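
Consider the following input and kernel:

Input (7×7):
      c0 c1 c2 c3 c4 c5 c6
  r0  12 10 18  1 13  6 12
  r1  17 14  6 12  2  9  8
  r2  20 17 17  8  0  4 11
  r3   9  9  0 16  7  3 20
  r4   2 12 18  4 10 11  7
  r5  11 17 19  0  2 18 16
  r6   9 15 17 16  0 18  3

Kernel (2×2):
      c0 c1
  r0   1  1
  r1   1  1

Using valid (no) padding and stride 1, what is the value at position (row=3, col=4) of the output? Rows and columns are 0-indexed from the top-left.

31

The receptive field on the input at this output position is [7 3 / 10 11]. Elementwise product with the kernel and sum: 7·1 + 3·1 + 10·1 + 11·1.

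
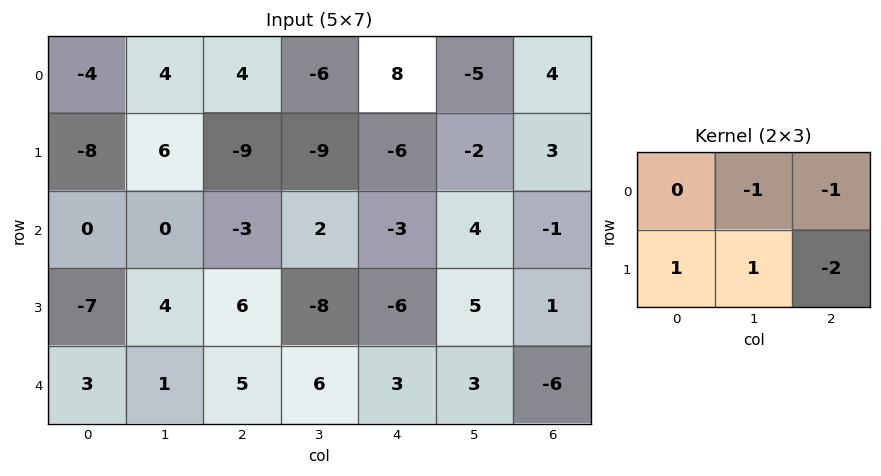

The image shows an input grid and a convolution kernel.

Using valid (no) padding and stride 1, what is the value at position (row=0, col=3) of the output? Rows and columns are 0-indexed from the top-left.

-14

The receptive field on the input at this output position is [-6 8 -5 / -9 -6 -2]. Elementwise product with the kernel and sum: 8·-1 + -5·-1 + -9·1 + -6·1 + -2·-2.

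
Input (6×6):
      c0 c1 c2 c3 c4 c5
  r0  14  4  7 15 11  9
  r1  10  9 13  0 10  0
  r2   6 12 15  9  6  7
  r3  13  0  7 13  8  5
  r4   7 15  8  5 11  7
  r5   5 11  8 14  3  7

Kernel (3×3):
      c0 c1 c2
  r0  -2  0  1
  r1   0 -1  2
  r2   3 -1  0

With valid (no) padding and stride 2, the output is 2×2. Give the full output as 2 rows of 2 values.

2 53
23 -2

Output[0,0]: The receptive field on the input at this output position is [14 4 7 / 10 9 13 / 6 12 15]. Elementwise product with the kernel and sum: 14·-2 + 7·1 + 9·-1 + 13·2 + 6·3 + 12·-1.
Output[0,1]: The receptive field on the input at this output position is [7 15 11 / 13 0 10 / 15 9 6]. Elementwise product with the kernel and sum: 7·-2 + 11·1 + 0·-1 + 10·2 + 15·3 + 9·-1.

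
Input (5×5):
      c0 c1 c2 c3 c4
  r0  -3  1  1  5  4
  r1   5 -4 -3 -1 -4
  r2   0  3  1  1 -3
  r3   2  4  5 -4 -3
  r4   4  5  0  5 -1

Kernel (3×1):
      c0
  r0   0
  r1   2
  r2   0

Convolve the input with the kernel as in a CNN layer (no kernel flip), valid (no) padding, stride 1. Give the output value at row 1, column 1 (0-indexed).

The receptive field on the input at this output position is [-4 / 3 / 4]. Elementwise product with the kernel and sum: 3·2.

6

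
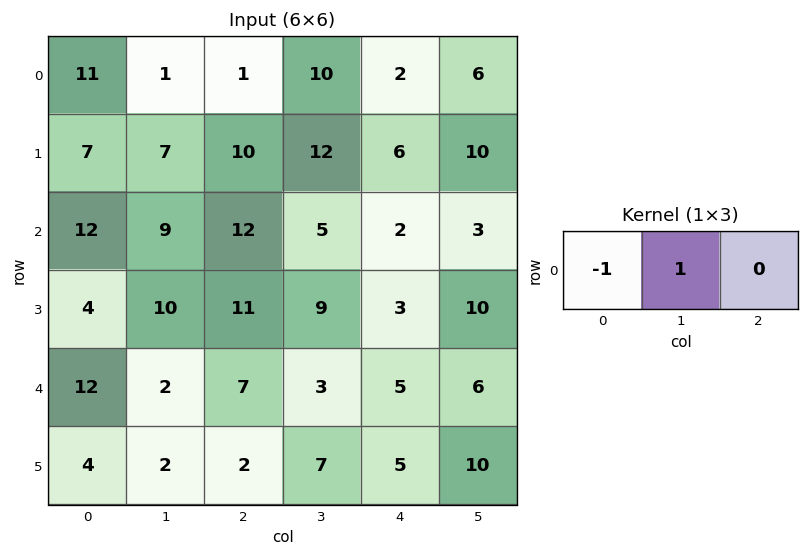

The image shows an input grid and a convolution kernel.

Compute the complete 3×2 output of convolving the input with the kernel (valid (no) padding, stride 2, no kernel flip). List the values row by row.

-10 9
-3 -7
-10 -4

Output[0,0]: The receptive field on the input at this output position is [11 1 1]. Elementwise product with the kernel and sum: 11·-1 + 1·1.
Output[0,1]: The receptive field on the input at this output position is [1 10 2]. Elementwise product with the kernel and sum: 1·-1 + 10·1.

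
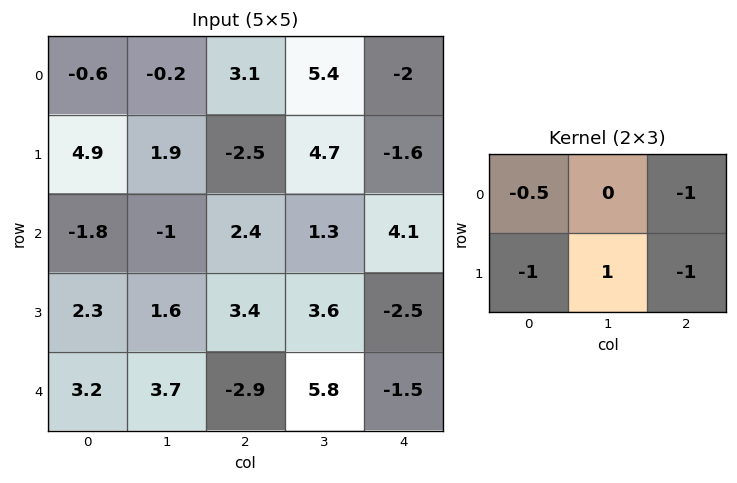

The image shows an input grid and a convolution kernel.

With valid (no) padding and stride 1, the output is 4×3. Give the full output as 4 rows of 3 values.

-3.3 -14.4 9.25
-1.55 -3.55 -2.35
-5.6 -2.6 -2.6
-1.15 -16.8 11

Output[0,0]: The receptive field on the input at this output position is [-0.6 -0.2 3.1 / 4.9 1.9 -2.5]. Elementwise product with the kernel and sum: -0.6·-0.5 + 3.1·-1 + 4.9·-1 + 1.9·1 + -2.5·-1.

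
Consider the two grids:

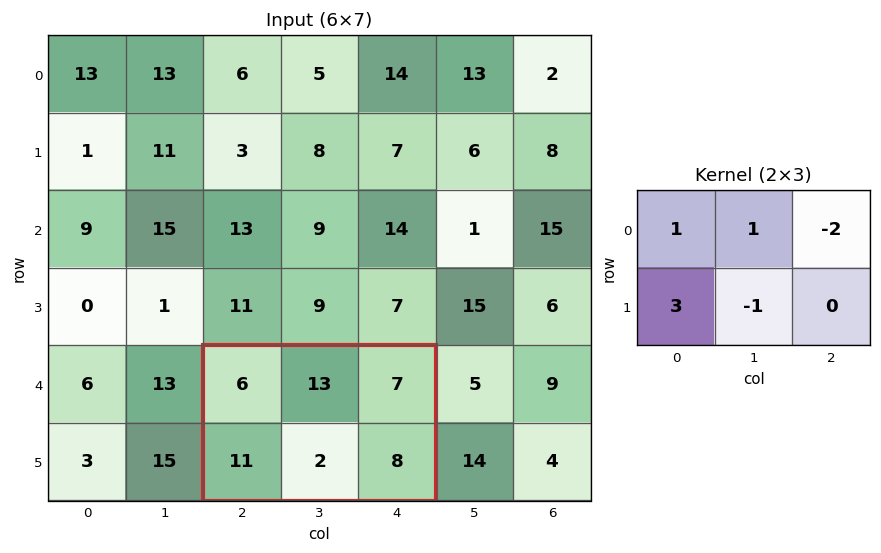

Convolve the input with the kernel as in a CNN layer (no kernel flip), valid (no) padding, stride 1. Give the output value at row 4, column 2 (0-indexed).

The receptive field on the input at this output position is [6 13 7 / 11 2 8]. Elementwise product with the kernel and sum: 6·1 + 13·1 + 7·-2 + 11·3 + 2·-1.

36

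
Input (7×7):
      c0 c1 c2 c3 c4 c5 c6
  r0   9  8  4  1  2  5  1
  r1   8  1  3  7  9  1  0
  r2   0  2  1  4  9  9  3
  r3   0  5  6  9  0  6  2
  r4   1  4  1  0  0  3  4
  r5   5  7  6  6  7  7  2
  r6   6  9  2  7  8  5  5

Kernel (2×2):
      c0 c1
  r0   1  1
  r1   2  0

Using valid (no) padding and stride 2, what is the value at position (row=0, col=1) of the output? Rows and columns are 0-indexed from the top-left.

11

The receptive field on the input at this output position is [4 1 / 3 7]. Elementwise product with the kernel and sum: 4·1 + 1·1 + 3·2.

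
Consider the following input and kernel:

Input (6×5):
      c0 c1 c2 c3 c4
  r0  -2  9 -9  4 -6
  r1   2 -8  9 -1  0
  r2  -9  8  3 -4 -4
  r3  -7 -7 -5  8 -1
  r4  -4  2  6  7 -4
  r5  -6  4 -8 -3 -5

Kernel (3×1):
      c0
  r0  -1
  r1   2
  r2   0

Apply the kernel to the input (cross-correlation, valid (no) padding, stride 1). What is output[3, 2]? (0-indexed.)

17

The receptive field on the input at this output position is [-5 / 6 / -8]. Elementwise product with the kernel and sum: -5·-1 + 6·2.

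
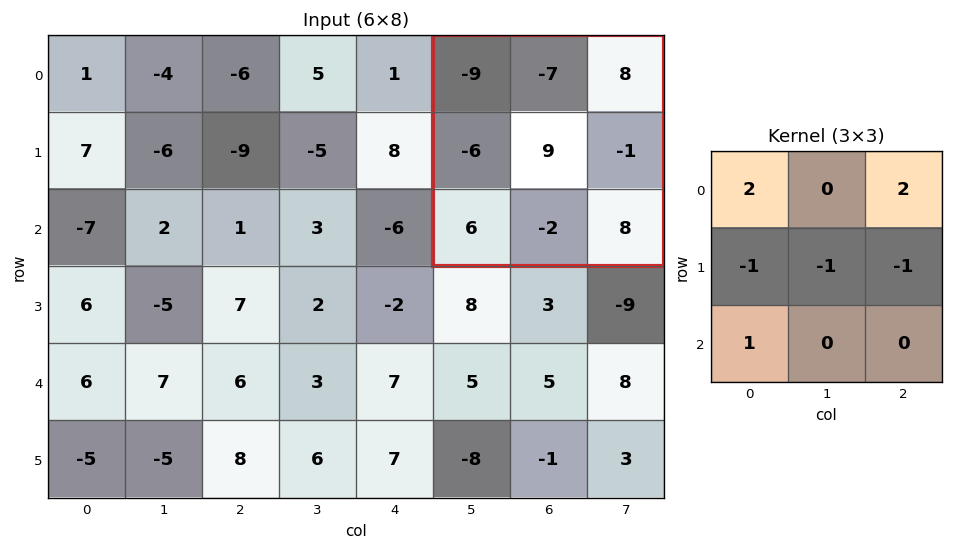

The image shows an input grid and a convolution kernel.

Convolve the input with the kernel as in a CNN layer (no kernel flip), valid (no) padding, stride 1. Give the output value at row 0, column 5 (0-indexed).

2

The receptive field on the input at this output position is [-9 -7 8 / -6 9 -1 / 6 -2 8]. Elementwise product with the kernel and sum: -9·2 + 8·2 + -6·-1 + 9·-1 + -1·-1 + 6·1.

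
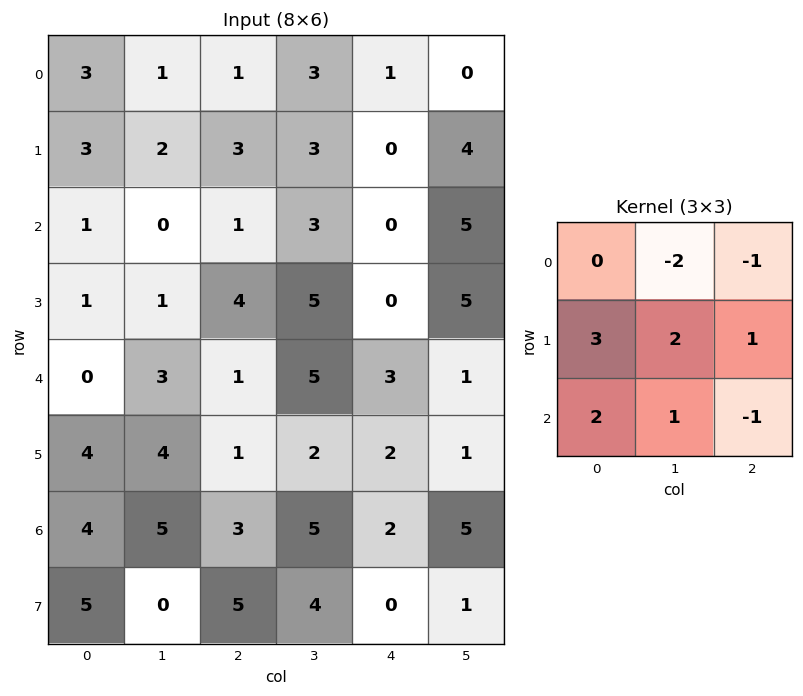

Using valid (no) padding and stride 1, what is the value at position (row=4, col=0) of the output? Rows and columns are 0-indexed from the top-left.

24

The receptive field on the input at this output position is [0 3 1 / 4 4 1 / 4 5 3]. Elementwise product with the kernel and sum: 3·-2 + 1·-1 + 4·3 + 4·2 + 1·1 + 4·2 + 5·1 + 3·-1.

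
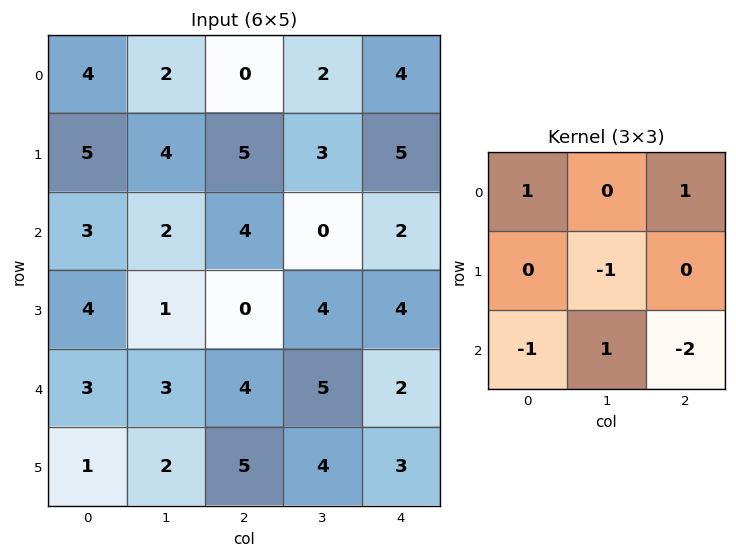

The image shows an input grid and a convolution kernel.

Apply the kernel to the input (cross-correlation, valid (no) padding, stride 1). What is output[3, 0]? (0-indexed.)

-8

The receptive field on the input at this output position is [4 1 0 / 3 3 4 / 1 2 5]. Elementwise product with the kernel and sum: 4·1 + 0·1 + 3·-1 + 1·-1 + 2·1 + 5·-2.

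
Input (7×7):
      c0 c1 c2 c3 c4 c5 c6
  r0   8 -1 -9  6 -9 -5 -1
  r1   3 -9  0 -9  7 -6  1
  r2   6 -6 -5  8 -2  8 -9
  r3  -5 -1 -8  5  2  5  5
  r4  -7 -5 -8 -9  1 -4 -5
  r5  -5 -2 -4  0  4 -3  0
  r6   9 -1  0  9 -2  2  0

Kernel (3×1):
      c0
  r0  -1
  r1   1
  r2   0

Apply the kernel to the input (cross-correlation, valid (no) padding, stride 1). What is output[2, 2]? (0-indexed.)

The receptive field on the input at this output position is [-5 / -8 / -8]. Elementwise product with the kernel and sum: -5·-1 + -8·1.

-3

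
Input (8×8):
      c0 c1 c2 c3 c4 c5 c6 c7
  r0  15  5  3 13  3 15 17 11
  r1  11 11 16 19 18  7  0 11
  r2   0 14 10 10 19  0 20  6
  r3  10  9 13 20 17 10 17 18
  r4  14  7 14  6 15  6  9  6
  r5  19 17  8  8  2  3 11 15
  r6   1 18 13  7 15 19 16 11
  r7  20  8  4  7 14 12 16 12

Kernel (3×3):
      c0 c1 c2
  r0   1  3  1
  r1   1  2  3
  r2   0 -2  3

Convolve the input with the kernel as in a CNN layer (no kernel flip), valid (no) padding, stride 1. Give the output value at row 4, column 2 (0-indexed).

108

The receptive field on the input at this output position is [14 6 15 / 8 8 2 / 13 7 15]. Elementwise product with the kernel and sum: 14·1 + 6·3 + 15·1 + 8·1 + 8·2 + 2·3 + 7·-2 + 15·3.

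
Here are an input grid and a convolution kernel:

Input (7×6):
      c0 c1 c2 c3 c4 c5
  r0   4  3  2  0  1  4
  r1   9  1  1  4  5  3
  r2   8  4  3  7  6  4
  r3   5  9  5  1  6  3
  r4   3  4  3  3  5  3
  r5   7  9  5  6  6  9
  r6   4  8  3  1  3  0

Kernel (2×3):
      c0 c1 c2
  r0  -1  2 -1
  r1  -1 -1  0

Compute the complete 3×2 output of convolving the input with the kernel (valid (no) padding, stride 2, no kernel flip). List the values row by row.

Output[0,0]: The receptive field on the input at this output position is [4 3 2 / 9 1 1]. Elementwise product with the kernel and sum: 4·-1 + 3·2 + 2·-1 + 9·-1 + 1·-1.

-10 -8
-17 -1
-14 -13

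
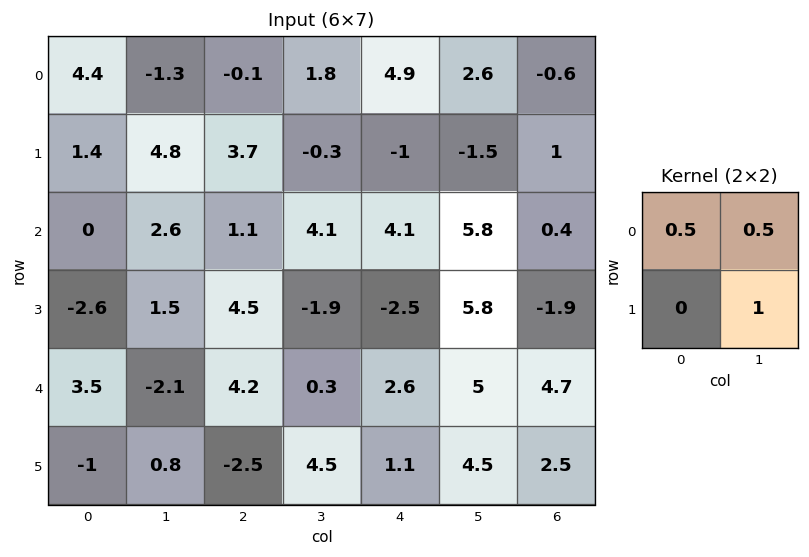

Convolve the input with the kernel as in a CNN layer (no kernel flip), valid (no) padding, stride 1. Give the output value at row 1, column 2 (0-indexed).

5.8

The receptive field on the input at this output position is [3.7 -0.3 / 1.1 4.1]. Elementwise product with the kernel and sum: 3.7·0.5 + -0.3·0.5 + 4.1·1.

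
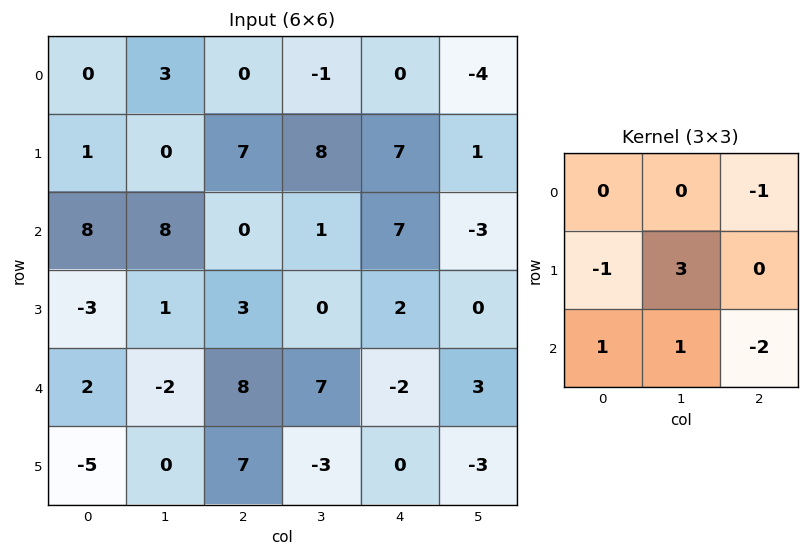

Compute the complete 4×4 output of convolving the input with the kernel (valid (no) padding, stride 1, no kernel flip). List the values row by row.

15 28 4 31
1 -12 -5 21
-10 -1 9 8
-30 39 15 -10

Output[0,0]: The receptive field on the input at this output position is [0 3 0 / 1 0 7 / 8 8 0]. Elementwise product with the kernel and sum: 0·-1 + 1·-1 + 0·3 + 8·1 + 8·1 + 0·-2.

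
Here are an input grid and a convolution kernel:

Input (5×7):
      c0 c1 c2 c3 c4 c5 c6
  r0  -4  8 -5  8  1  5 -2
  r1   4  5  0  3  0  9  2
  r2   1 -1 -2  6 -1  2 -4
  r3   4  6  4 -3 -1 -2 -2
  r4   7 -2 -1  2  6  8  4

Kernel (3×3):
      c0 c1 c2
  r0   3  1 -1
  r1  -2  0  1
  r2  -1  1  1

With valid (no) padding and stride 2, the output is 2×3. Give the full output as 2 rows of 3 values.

Output[0,0]: The receptive field on the input at this output position is [-4 8 -5 / 4 5 0 / 1 -1 -2]. Elementwise product with the kernel and sum: -4·3 + 8·1 + -5·-1 + 4·-2 + 0·1 + 1·-1 + -1·1 + -2·1.
Output[0,1]: The receptive field on the input at this output position is [-5 8 1 / 0 3 0 / -2 6 -1]. Elementwise product with the kernel and sum: -5·3 + 8·1 + 1·-1 + 0·-2 + 0·1 + -2·-1 + 6·1 + -1·1.

-11 -1 11
-10 1 9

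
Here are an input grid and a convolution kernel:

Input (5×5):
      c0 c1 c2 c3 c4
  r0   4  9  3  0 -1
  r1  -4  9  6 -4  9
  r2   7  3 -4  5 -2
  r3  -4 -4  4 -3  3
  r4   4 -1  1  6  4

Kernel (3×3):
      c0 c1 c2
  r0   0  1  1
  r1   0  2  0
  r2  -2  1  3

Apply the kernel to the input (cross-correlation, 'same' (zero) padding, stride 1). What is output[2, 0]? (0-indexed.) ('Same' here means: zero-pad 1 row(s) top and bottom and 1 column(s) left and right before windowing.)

3

The receptive field on the zero-padded input at this output position is [0 -4 9 / 0 7 3 / 0 -4 -4]. Elementwise product with the kernel and sum: -4·1 + 9·1 + 7·2 + 0·-2 + -4·1 + -4·3.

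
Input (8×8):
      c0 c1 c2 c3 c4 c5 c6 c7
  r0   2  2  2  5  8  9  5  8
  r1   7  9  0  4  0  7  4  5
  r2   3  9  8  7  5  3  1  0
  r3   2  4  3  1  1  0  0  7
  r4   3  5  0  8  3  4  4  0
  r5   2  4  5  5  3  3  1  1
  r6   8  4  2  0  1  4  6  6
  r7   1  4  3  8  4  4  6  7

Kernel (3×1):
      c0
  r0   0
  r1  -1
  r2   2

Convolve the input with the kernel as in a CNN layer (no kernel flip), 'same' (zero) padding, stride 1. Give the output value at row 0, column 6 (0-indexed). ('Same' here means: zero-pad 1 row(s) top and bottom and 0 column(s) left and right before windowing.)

3

The receptive field on the zero-padded input at this output position is [0 / 5 / 4]. Elementwise product with the kernel and sum: 5·-1 + 4·2.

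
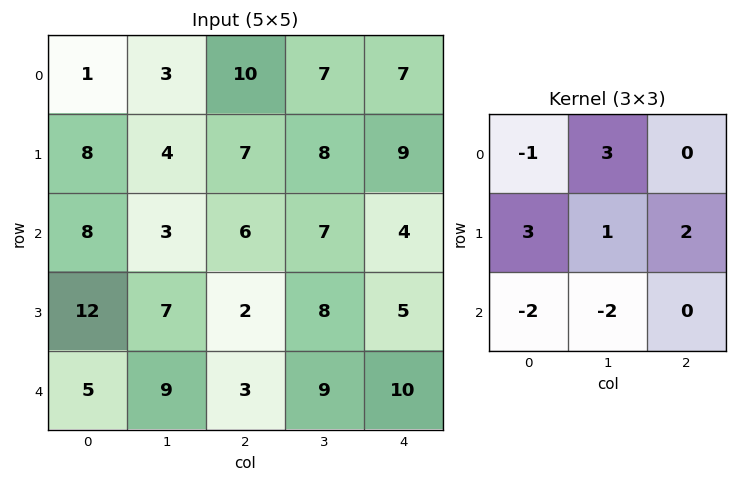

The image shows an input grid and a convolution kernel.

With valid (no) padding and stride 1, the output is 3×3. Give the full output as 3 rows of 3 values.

Output[0,0]: The receptive field on the input at this output position is [1 3 10 / 8 4 7 / 8 3 6]. Elementwise product with the kernel and sum: 1·-1 + 3·3 + 8·3 + 4·1 + 7·2 + 8·-2 + 3·-2.
Output[0,1]: The receptive field on the input at this output position is [3 10 7 / 4 7 8 / 3 6 7]. Elementwise product with the kernel and sum: 3·-1 + 10·3 + 4·3 + 7·1 + 8·2 + 3·-2 + 6·-2.

28 44 32
5 28 30
20 30 15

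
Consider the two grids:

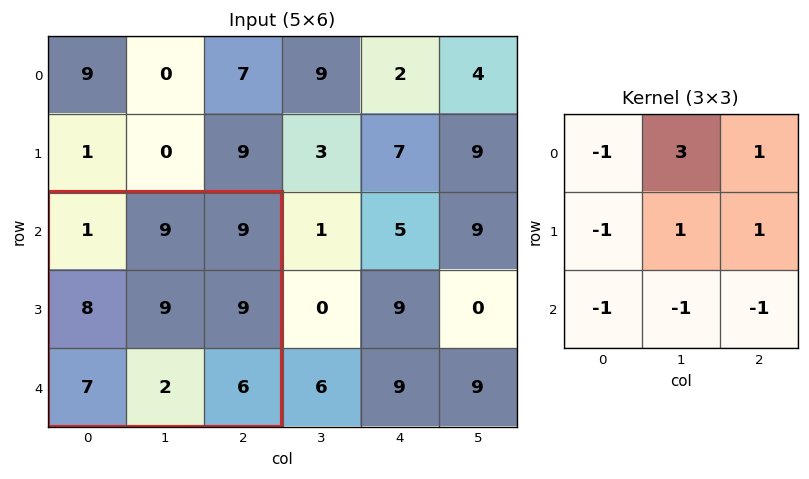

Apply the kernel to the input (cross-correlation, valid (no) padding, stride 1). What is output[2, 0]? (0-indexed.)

The receptive field on the input at this output position is [1 9 9 / 8 9 9 / 7 2 6]. Elementwise product with the kernel and sum: 1·-1 + 9·3 + 9·1 + 8·-1 + 9·1 + 9·1 + 7·-1 + 2·-1 + 6·-1.

30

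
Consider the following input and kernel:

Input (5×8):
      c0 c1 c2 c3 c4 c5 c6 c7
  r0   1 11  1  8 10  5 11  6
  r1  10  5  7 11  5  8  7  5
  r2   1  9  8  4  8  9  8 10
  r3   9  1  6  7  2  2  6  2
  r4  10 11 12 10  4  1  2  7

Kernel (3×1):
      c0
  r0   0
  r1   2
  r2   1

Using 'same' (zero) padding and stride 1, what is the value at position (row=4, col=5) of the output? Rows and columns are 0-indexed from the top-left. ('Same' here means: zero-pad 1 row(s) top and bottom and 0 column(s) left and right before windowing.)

The receptive field on the zero-padded input at this output position is [2 / 1 / 0]. Elementwise product with the kernel and sum: 1·2 + 0·1.

2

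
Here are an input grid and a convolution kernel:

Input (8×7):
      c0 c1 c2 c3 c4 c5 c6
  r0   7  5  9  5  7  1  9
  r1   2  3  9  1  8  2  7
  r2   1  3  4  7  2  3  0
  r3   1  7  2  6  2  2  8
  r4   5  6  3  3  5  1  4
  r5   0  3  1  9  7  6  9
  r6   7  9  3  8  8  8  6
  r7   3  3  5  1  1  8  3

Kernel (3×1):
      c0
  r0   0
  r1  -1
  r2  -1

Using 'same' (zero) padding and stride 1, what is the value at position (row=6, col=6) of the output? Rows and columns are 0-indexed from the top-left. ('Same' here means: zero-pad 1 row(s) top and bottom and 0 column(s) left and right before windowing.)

-9

The receptive field on the zero-padded input at this output position is [9 / 6 / 3]. Elementwise product with the kernel and sum: 6·-1 + 3·-1.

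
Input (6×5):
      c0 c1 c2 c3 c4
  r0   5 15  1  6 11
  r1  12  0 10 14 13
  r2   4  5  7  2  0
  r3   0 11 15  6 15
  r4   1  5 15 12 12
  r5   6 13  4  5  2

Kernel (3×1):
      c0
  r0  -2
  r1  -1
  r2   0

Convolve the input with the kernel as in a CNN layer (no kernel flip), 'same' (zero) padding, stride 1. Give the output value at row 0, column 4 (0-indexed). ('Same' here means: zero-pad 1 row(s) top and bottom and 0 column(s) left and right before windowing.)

-11

The receptive field on the zero-padded input at this output position is [0 / 11 / 13]. Elementwise product with the kernel and sum: 0·-2 + 11·-1.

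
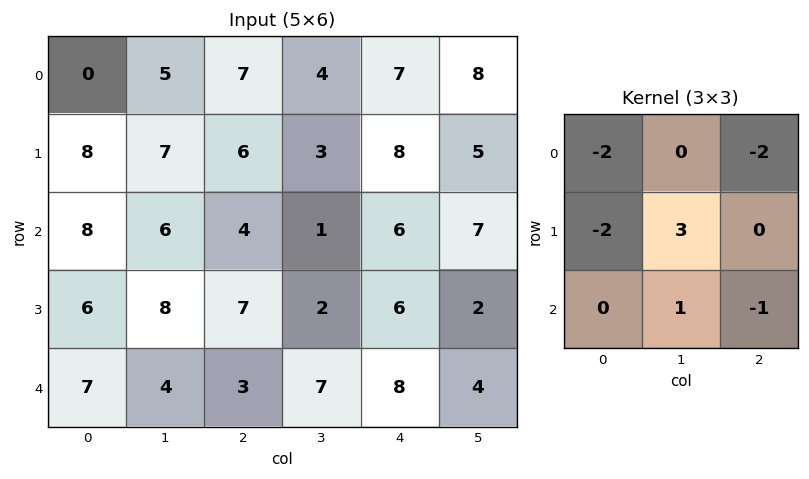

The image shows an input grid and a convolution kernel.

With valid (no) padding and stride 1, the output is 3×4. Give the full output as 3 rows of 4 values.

-7 -11 -36 -7
-25 -15 -37 4
-11 -13 -29 2

Output[0,0]: The receptive field on the input at this output position is [0 5 7 / 8 7 6 / 8 6 4]. Elementwise product with the kernel and sum: 0·-2 + 7·-2 + 8·-2 + 7·3 + 6·1 + 4·-1.
Output[0,1]: The receptive field on the input at this output position is [5 7 4 / 7 6 3 / 6 4 1]. Elementwise product with the kernel and sum: 5·-2 + 4·-2 + 7·-2 + 6·3 + 4·1 + 1·-1.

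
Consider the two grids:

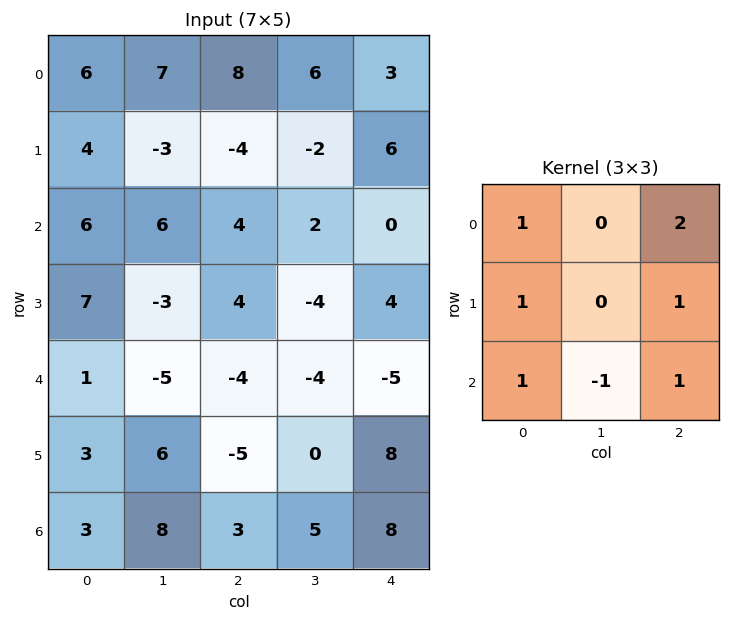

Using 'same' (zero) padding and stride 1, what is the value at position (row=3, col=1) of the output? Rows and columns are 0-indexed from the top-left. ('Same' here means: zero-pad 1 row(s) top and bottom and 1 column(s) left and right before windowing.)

27

The receptive field on the zero-padded input at this output position is [6 6 4 / 7 -3 4 / 1 -5 -4]. Elementwise product with the kernel and sum: 6·1 + 4·2 + 7·1 + 4·1 + 1·1 + -5·-1 + -4·1.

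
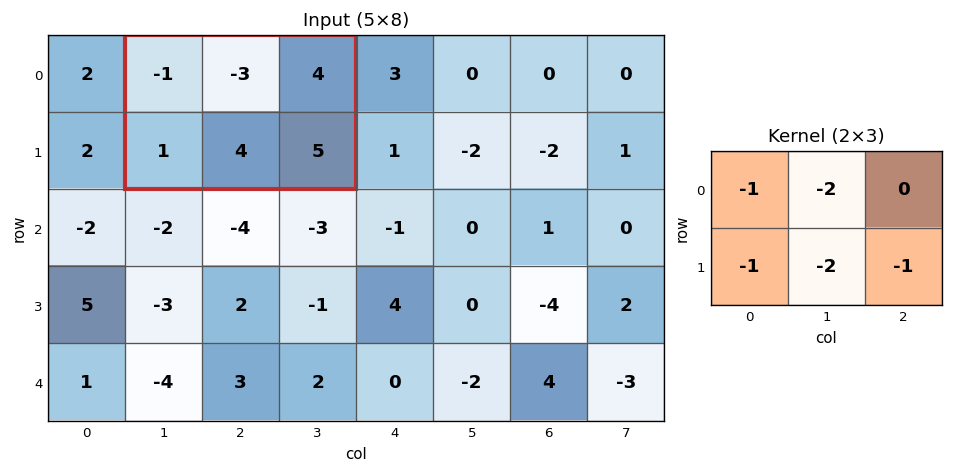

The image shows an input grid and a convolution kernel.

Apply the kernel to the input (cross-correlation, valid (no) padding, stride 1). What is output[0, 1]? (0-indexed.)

-7

The receptive field on the input at this output position is [-1 -3 4 / 1 4 5]. Elementwise product with the kernel and sum: -1·-1 + -3·-2 + 1·-1 + 4·-2 + 5·-1.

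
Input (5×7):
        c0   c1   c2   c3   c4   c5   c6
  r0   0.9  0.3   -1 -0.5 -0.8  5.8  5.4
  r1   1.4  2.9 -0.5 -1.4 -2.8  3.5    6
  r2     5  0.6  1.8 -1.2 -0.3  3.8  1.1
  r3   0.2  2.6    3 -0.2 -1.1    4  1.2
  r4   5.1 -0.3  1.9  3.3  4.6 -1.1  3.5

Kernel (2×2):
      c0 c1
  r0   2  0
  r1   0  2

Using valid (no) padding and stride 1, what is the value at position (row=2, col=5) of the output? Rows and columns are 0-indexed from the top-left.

10

The receptive field on the input at this output position is [3.8 1.1 / 4 1.2]. Elementwise product with the kernel and sum: 3.8·2 + 1.2·2.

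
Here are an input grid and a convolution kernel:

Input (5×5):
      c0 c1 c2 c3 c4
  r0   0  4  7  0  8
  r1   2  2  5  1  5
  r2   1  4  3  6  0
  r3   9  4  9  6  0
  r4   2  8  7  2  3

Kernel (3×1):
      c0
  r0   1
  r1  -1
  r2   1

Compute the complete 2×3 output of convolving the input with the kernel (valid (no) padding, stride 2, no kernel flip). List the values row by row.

Output[0,0]: The receptive field on the input at this output position is [0 / 2 / 1]. Elementwise product with the kernel and sum: 0·1 + 2·-1 + 1·1.
Output[0,1]: The receptive field on the input at this output position is [7 / 5 / 3]. Elementwise product with the kernel and sum: 7·1 + 5·-1 + 3·1.

-1 5 3
-6 1 3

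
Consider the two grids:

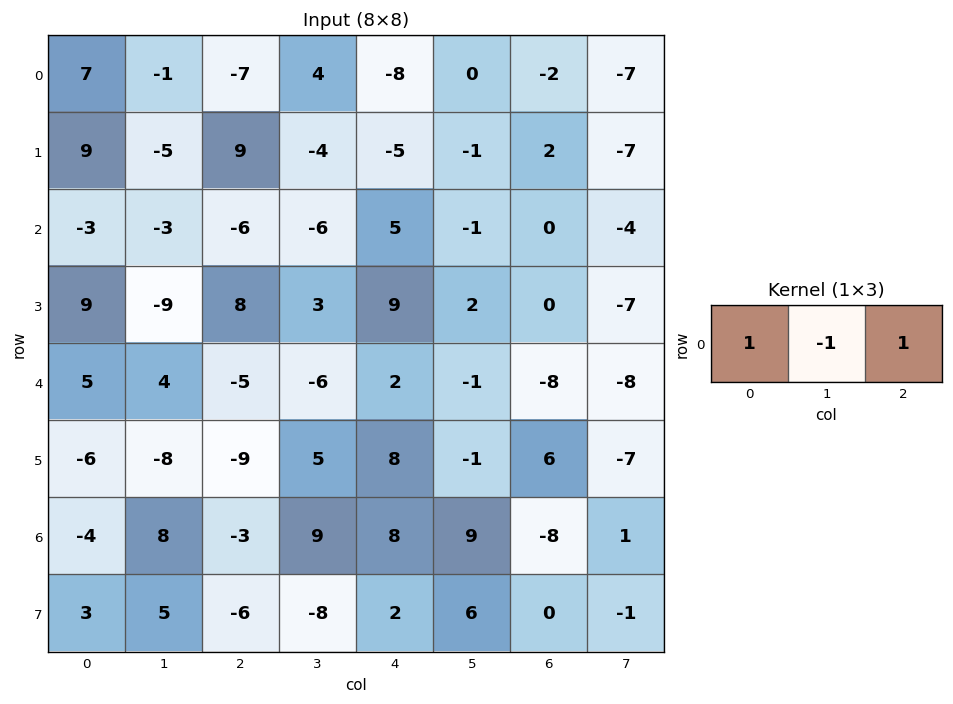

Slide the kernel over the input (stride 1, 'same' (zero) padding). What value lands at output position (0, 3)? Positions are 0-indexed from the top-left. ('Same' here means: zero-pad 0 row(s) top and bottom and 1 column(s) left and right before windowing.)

-19

The receptive field on the zero-padded input at this output position is [-7 4 -8]. Elementwise product with the kernel and sum: -7·1 + 4·-1 + -8·1.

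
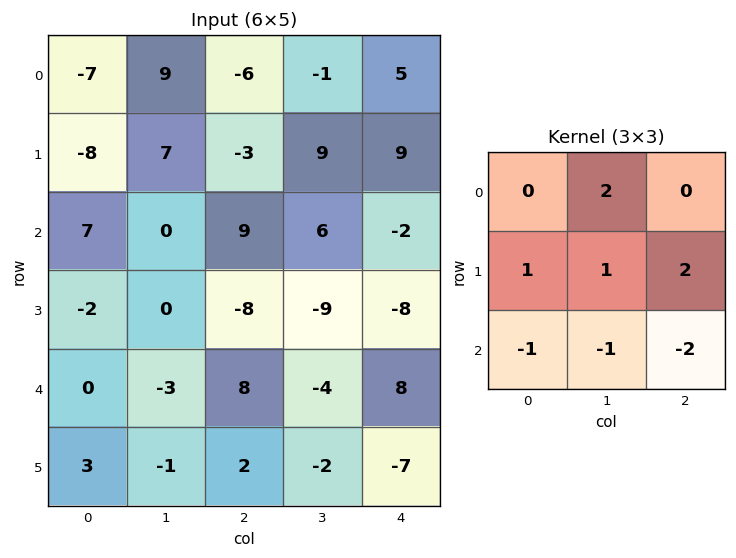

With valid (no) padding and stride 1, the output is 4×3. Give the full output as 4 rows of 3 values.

Output[0,0]: The receptive field on the input at this output position is [-7 9 -6 / -8 7 -3 / 7 0 9]. Elementwise product with the kernel and sum: 9·2 + -8·1 + 7·1 + -3·2 + 7·-1 + 0·-1 + 9·-2.
Output[0,1]: The receptive field on the input at this output position is [9 -6 -1 / 7 -3 9 / 0 9 6]. Elementwise product with the kernel and sum: -6·2 + 7·1 + -3·1 + 9·2 + 0·-1 + 9·-1 + 6·-2.

-14 -11 11
57 41 62
-31 -5 -41
7 -16 16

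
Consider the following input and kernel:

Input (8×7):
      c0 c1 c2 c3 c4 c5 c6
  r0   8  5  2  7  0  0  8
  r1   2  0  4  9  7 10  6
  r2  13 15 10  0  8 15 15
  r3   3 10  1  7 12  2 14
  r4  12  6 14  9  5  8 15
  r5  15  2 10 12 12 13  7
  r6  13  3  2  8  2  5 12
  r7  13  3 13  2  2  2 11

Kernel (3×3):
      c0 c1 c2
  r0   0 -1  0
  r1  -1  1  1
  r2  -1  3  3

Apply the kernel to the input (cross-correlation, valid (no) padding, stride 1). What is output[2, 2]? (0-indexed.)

46

The receptive field on the input at this output position is [10 0 8 / 1 7 12 / 14 9 5]. Elementwise product with the kernel and sum: 0·-1 + 1·-1 + 7·1 + 12·1 + 14·-1 + 9·3 + 5·3.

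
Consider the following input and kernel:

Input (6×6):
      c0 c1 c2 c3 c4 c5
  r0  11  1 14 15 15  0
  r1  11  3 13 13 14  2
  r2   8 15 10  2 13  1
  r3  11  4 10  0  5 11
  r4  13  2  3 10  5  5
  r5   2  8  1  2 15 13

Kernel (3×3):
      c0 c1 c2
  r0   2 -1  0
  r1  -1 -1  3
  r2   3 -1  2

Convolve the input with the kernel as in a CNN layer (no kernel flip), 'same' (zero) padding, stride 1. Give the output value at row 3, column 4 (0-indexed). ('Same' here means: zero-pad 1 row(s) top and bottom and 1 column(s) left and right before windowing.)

The receptive field on the zero-padded input at this output position is [2 13 1 / 0 5 11 / 10 5 5]. Elementwise product with the kernel and sum: 2·2 + 13·-1 + 0·-1 + 5·-1 + 11·3 + 10·3 + 5·-1 + 5·2.

54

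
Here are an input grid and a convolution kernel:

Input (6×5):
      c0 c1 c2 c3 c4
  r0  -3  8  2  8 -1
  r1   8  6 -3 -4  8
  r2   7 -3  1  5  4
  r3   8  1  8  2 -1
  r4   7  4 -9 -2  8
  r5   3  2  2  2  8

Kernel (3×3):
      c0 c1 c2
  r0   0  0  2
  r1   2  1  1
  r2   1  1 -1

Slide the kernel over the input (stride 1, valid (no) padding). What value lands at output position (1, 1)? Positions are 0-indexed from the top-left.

The receptive field on the input at this output position is [6 -3 -4 / -3 1 5 / 1 8 2]. Elementwise product with the kernel and sum: -4·2 + -3·2 + 1·1 + 5·1 + 1·1 + 8·1 + 2·-1.

-1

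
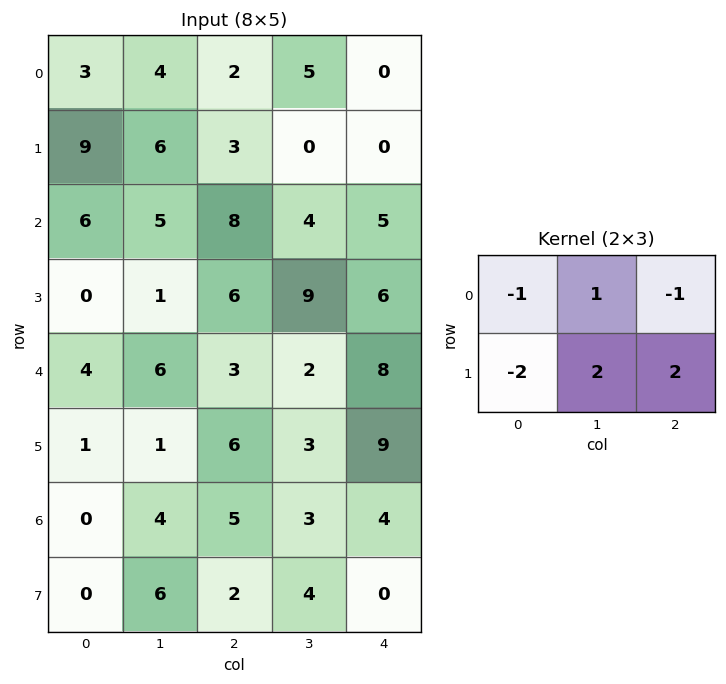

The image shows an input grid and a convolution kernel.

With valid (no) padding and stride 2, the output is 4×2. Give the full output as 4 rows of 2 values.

Output[0,0]: The receptive field on the input at this output position is [3 4 2 / 9 6 3]. Elementwise product with the kernel and sum: 3·-1 + 4·1 + 2·-1 + 9·-2 + 6·2 + 3·2.

-1 -3
5 9
11 3
15 -2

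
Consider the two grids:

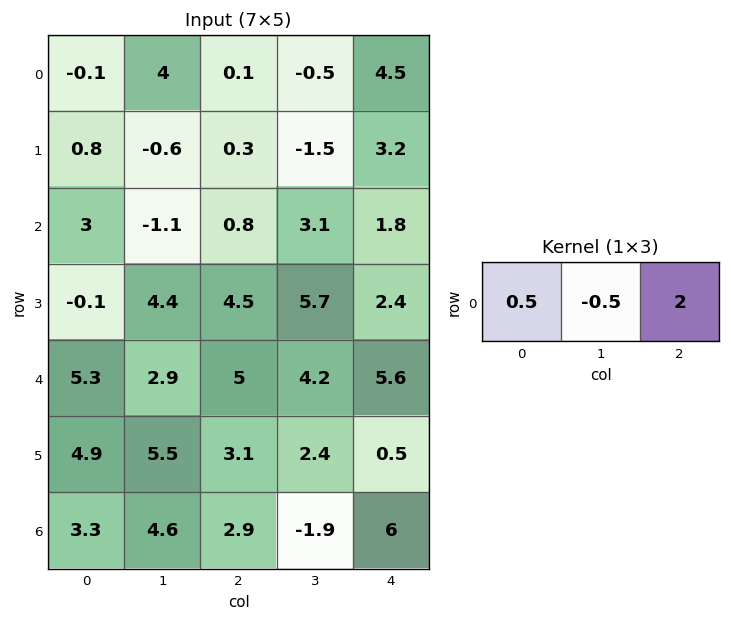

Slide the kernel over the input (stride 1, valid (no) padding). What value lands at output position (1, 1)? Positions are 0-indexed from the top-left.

-3.45

The receptive field on the input at this output position is [-0.6 0.3 -1.5]. Elementwise product with the kernel and sum: -0.6·0.5 + 0.3·-0.5 + -1.5·2.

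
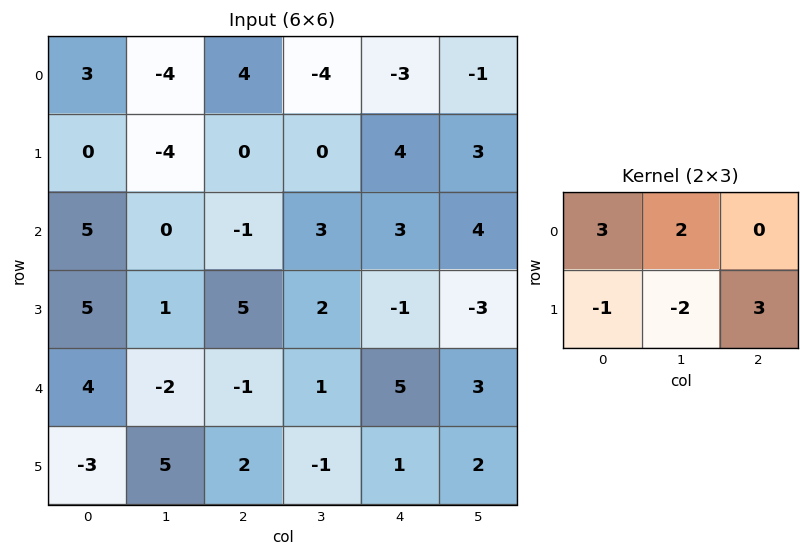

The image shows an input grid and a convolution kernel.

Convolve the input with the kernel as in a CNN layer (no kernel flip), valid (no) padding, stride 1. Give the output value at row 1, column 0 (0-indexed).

The receptive field on the input at this output position is [0 -4 0 / 5 0 -1]. Elementwise product with the kernel and sum: 0·3 + -4·2 + 5·-1 + 0·-2 + -1·3.

-16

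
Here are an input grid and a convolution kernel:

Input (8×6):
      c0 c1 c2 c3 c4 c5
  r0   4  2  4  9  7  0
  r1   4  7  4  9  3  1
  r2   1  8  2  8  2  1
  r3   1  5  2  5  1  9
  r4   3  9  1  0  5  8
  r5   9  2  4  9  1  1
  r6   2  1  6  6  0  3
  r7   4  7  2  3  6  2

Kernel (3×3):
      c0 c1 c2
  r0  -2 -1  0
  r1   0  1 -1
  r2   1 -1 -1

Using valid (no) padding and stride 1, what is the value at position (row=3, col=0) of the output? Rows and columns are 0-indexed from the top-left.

4

The receptive field on the input at this output position is [1 5 2 / 3 9 1 / 9 2 4]. Elementwise product with the kernel and sum: 1·-2 + 5·-1 + 9·1 + 1·-1 + 9·1 + 2·-1 + 4·-1.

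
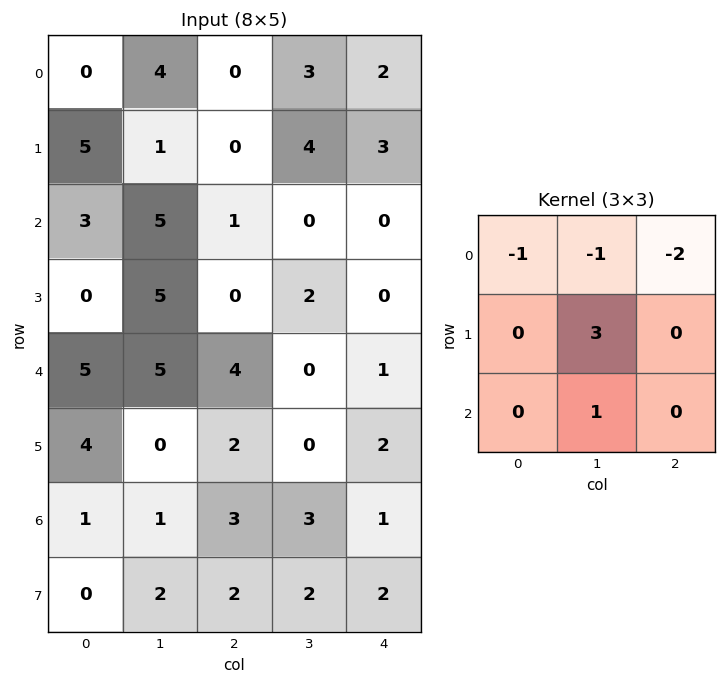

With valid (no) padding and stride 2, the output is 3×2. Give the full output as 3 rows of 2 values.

Output[0,0]: The receptive field on the input at this output position is [0 4 0 / 5 1 0 / 3 5 1]. Elementwise product with the kernel and sum: 0·-1 + 4·-1 + 0·-2 + 1·3 + 5·1.

4 5
10 5
-17 -3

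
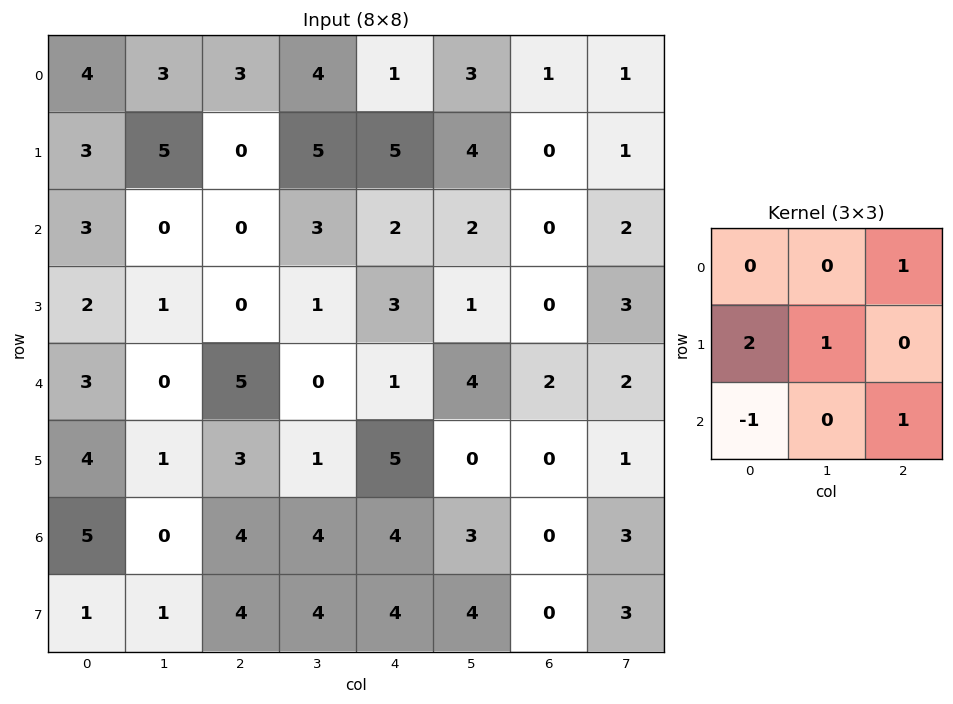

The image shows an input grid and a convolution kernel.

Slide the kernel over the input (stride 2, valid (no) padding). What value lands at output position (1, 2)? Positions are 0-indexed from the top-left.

8

The receptive field on the input at this output position is [2 2 0 / 3 1 0 / 1 4 2]. Elementwise product with the kernel and sum: 0·1 + 3·2 + 1·1 + 1·-1 + 2·1.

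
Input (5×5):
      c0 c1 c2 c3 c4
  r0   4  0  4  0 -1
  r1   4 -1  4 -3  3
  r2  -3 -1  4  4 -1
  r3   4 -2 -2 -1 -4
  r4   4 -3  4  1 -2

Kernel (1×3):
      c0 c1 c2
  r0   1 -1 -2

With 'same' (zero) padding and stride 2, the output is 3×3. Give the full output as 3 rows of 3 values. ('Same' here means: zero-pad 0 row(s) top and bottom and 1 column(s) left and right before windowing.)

-4 -4 1
5 -13 5
2 -9 3

Output[0,0]: The receptive field on the zero-padded input at this output position is [0 4 0]. Elementwise product with the kernel and sum: 0·1 + 4·-1 + 0·-2.
Output[0,1]: The receptive field on the zero-padded input at this output position is [0 4 0]. Elementwise product with the kernel and sum: 0·1 + 4·-1 + 0·-2.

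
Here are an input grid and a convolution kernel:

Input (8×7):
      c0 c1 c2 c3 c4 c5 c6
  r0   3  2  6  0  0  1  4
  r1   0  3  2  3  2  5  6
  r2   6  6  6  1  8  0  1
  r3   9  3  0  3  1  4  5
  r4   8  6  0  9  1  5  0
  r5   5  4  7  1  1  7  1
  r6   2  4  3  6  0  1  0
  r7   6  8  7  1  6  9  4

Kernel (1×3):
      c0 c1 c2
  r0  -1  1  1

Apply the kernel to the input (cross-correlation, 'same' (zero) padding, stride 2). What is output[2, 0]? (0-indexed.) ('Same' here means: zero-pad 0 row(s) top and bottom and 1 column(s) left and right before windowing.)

14

The receptive field on the zero-padded input at this output position is [0 8 6]. Elementwise product with the kernel and sum: 0·-1 + 8·1 + 6·1.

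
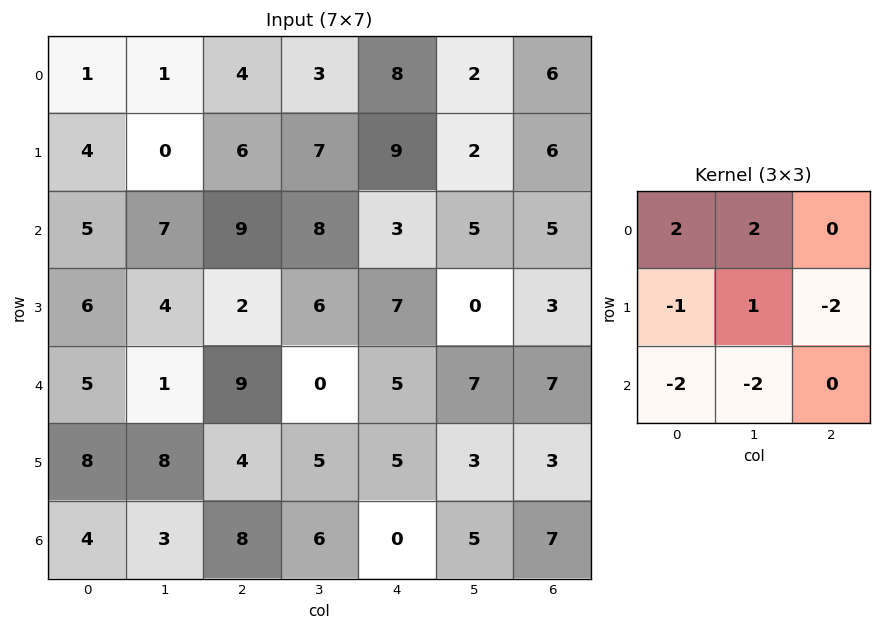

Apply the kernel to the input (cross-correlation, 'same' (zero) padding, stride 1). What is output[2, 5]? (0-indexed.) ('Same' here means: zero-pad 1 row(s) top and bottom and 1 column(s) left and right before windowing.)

The receptive field on the zero-padded input at this output position is [9 2 6 / 3 5 5 / 7 0 3]. Elementwise product with the kernel and sum: 9·2 + 2·2 + 3·-1 + 5·1 + 5·-2 + 7·-2 + 0·-2.

0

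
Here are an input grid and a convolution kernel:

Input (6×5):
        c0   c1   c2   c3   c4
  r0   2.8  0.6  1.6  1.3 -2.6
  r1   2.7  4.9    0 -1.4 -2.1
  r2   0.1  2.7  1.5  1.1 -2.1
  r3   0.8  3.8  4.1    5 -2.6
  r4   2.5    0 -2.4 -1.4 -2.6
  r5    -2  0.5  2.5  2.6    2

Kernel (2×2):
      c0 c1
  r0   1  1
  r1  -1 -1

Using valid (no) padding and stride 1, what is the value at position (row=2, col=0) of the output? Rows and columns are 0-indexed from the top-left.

-1.8

The receptive field on the input at this output position is [0.1 2.7 / 0.8 3.8]. Elementwise product with the kernel and sum: 0.1·1 + 2.7·1 + 0.8·-1 + 3.8·-1.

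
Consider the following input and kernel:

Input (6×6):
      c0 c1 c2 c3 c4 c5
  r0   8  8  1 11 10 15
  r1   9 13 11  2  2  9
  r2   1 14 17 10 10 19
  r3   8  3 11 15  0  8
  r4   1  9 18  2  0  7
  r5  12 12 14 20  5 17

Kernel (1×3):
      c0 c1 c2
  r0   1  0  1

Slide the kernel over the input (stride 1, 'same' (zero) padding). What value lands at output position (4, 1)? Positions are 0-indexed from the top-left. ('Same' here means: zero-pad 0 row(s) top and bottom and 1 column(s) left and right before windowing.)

The receptive field on the zero-padded input at this output position is [1 9 18]. Elementwise product with the kernel and sum: 1·1 + 18·1.

19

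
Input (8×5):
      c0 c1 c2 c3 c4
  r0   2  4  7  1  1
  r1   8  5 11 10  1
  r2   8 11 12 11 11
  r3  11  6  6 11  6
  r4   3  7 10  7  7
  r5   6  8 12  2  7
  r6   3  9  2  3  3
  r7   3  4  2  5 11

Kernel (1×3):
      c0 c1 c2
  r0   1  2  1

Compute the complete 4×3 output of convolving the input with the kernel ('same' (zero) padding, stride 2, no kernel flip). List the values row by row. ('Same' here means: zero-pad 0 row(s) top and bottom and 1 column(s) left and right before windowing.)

Output[0,0]: The receptive field on the zero-padded input at this output position is [0 2 4]. Elementwise product with the kernel and sum: 0·1 + 2·2 + 4·1.

8 19 3
27 46 33
13 34 21
15 16 9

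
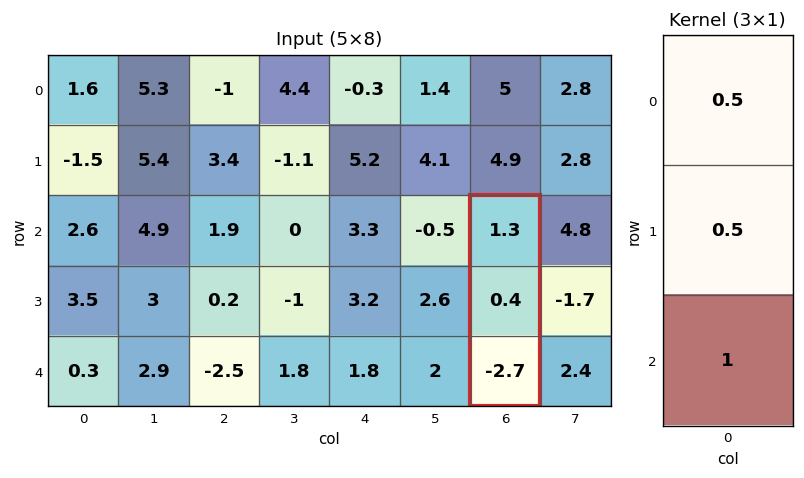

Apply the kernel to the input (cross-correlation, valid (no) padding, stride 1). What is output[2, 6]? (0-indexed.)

-1.85

The receptive field on the input at this output position is [1.3 / 0.4 / -2.7]. Elementwise product with the kernel and sum: 1.3·0.5 + 0.4·0.5 + -2.7·1.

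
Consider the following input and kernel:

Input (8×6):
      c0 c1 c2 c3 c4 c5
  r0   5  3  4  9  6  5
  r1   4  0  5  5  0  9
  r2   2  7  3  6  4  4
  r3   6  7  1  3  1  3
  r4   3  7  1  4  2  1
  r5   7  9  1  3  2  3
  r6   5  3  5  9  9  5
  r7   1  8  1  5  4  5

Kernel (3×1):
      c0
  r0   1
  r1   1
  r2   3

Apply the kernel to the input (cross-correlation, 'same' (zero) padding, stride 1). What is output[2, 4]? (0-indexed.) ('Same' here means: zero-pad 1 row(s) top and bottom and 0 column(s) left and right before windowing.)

7

The receptive field on the zero-padded input at this output position is [0 / 4 / 1]. Elementwise product with the kernel and sum: 0·1 + 4·1 + 1·3.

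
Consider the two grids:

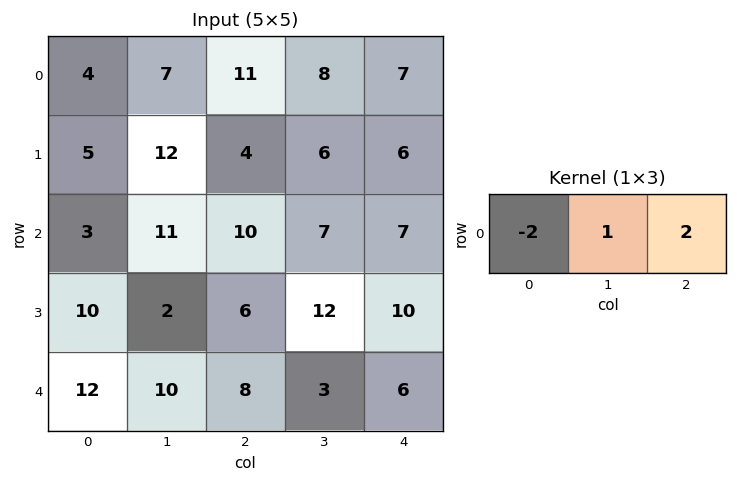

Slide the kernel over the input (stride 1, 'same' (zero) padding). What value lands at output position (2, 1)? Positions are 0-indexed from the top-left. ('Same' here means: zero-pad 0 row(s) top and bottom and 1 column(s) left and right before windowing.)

The receptive field on the zero-padded input at this output position is [3 11 10]. Elementwise product with the kernel and sum: 3·-2 + 11·1 + 10·2.

25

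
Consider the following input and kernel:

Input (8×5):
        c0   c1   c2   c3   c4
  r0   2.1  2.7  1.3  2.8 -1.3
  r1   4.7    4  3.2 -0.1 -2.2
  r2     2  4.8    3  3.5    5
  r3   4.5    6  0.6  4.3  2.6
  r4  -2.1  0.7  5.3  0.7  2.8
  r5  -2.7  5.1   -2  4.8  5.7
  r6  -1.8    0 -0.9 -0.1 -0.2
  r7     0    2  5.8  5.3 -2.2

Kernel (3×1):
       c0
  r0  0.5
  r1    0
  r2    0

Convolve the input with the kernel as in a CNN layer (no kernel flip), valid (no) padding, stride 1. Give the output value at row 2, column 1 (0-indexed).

The receptive field on the input at this output position is [4.8 / 6 / 0.7]. Elementwise product with the kernel and sum: 4.8·0.5.

2.4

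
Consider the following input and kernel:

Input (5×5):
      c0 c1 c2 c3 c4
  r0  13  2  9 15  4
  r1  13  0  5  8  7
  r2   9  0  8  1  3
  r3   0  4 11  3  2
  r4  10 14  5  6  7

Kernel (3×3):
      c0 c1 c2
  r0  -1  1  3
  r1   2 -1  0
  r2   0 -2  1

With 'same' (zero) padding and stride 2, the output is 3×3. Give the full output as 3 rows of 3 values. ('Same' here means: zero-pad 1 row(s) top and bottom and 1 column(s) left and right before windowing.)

-39 -7 12
8 2 -6
2 39 4

Output[0,0]: The receptive field on the zero-padded input at this output position is [0 0 0 / 0 13 2 / 0 13 0]. Elementwise product with the kernel and sum: 0·-1 + 0·1 + 0·3 + 0·2 + 13·-1 + 13·-2 + 0·1.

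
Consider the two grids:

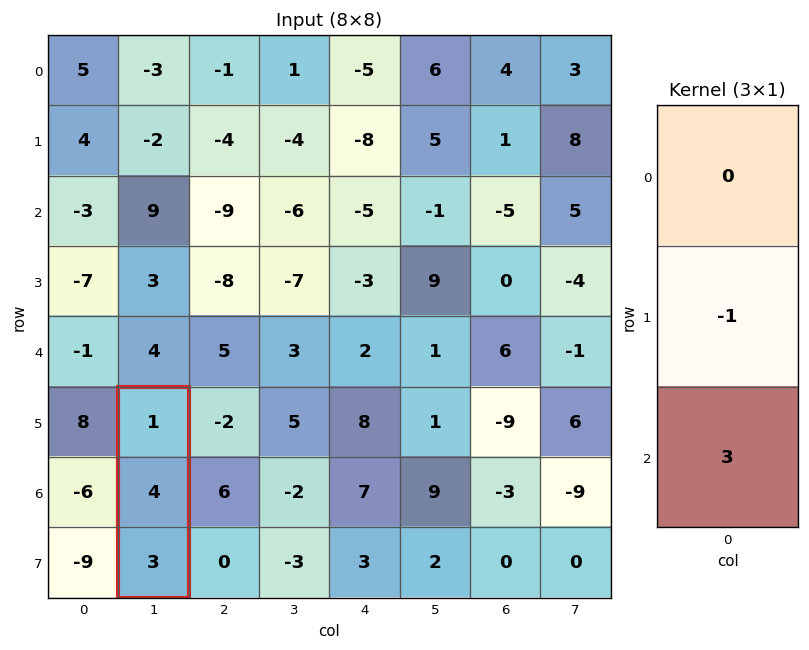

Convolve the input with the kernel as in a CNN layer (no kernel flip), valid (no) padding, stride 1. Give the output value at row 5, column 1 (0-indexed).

The receptive field on the input at this output position is [1 / 4 / 3]. Elementwise product with the kernel and sum: 4·-1 + 3·3.

5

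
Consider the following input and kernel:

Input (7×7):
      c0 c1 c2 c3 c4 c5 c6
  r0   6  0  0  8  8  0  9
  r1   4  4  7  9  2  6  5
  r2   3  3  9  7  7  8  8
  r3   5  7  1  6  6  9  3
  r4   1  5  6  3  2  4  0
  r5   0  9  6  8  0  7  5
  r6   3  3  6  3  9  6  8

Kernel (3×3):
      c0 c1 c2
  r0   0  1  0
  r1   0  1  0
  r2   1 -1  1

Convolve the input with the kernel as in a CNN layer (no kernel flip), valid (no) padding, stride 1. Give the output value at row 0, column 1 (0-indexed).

8

The receptive field on the input at this output position is [0 0 8 / 4 7 9 / 3 9 7]. Elementwise product with the kernel and sum: 0·1 + 7·1 + 3·1 + 9·-1 + 7·1.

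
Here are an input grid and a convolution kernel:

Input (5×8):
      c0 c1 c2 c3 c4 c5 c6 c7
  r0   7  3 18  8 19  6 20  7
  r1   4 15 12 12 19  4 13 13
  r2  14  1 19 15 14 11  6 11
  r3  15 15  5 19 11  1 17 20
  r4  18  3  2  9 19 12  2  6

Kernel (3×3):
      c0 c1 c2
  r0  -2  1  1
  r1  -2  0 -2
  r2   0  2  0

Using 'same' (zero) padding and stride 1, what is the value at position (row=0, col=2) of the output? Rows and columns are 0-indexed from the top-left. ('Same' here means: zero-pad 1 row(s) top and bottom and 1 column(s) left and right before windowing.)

2

The receptive field on the zero-padded input at this output position is [0 0 0 / 3 18 8 / 15 12 12]. Elementwise product with the kernel and sum: 0·-2 + 0·1 + 0·1 + 3·-2 + 8·-2 + 12·2.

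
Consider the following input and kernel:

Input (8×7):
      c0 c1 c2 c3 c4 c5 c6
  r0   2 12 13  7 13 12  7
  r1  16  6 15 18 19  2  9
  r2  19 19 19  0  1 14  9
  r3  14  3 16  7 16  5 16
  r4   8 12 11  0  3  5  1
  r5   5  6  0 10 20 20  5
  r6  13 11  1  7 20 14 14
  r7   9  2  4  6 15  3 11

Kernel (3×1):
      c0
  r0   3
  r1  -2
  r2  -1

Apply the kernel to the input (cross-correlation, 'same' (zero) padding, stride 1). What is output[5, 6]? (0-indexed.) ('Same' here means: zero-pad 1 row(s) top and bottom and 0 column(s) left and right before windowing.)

The receptive field on the zero-padded input at this output position is [1 / 5 / 14]. Elementwise product with the kernel and sum: 1·3 + 5·-2 + 14·-1.

-21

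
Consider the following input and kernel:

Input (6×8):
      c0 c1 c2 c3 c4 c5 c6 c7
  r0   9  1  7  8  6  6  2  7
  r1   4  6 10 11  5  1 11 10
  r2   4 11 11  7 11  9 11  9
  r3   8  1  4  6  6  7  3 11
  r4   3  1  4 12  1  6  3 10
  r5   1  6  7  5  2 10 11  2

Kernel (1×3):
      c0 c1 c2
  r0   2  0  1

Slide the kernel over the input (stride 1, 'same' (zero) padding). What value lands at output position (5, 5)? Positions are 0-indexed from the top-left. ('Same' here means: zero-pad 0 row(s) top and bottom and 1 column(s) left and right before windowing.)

15

The receptive field on the zero-padded input at this output position is [2 10 11]. Elementwise product with the kernel and sum: 2·2 + 11·1.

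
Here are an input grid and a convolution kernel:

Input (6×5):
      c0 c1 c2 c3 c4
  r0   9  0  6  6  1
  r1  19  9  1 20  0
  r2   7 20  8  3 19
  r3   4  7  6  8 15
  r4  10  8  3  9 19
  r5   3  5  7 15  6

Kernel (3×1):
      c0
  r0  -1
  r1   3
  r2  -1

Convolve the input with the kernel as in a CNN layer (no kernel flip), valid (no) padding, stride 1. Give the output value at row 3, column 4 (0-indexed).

The receptive field on the input at this output position is [15 / 19 / 6]. Elementwise product with the kernel and sum: 15·-1 + 19·3 + 6·-1.

36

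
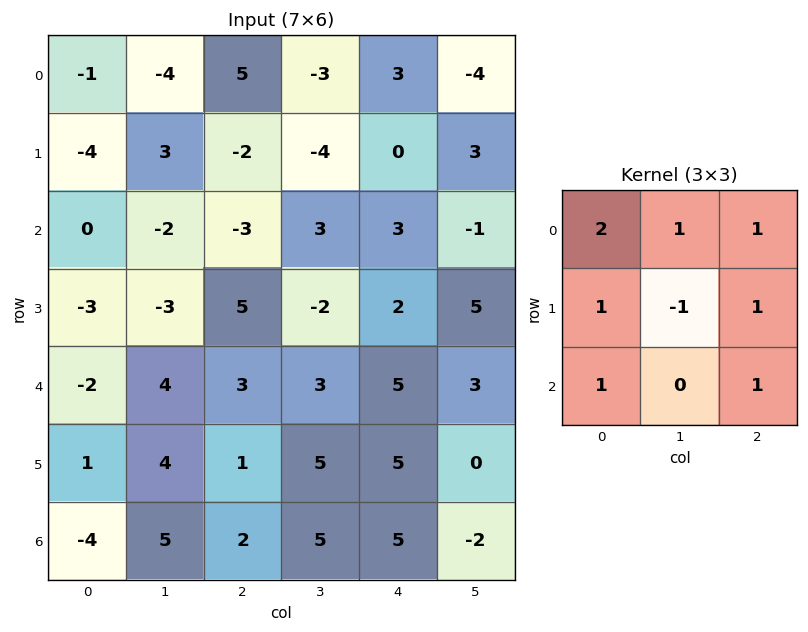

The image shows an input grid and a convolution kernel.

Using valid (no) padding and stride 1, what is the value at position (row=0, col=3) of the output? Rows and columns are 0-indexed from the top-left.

-6

The receptive field on the input at this output position is [-3 3 -4 / -4 0 3 / 3 3 -1]. Elementwise product with the kernel and sum: -3·2 + 3·1 + -4·1 + -4·1 + 0·-1 + 3·1 + 3·1 + -1·1.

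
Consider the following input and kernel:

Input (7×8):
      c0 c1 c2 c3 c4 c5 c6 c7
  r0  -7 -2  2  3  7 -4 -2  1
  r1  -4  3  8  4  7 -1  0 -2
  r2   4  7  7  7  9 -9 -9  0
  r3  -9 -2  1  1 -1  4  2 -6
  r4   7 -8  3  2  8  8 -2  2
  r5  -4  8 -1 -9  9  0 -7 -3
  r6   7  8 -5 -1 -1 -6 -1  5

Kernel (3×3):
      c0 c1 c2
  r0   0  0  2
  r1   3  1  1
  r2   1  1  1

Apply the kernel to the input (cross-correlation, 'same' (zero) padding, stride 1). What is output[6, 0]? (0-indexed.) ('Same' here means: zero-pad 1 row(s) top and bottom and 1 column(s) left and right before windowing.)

31

The receptive field on the zero-padded input at this output position is [0 -4 8 / 0 7 8 / 0 0 0]. Elementwise product with the kernel and sum: 8·2 + 0·3 + 7·1 + 8·1 + 0·1 + 0·1 + 0·1.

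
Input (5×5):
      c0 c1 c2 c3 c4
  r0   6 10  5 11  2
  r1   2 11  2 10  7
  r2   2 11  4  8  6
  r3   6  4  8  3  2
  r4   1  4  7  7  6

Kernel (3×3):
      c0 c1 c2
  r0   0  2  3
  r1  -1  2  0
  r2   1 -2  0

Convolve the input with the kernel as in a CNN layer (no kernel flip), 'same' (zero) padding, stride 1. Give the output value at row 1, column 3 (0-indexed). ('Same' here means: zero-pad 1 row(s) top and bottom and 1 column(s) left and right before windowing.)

The receptive field on the zero-padded input at this output position is [5 11 2 / 2 10 7 / 4 8 6]. Elementwise product with the kernel and sum: 11·2 + 2·3 + 2·-1 + 10·2 + 4·1 + 8·-2.

34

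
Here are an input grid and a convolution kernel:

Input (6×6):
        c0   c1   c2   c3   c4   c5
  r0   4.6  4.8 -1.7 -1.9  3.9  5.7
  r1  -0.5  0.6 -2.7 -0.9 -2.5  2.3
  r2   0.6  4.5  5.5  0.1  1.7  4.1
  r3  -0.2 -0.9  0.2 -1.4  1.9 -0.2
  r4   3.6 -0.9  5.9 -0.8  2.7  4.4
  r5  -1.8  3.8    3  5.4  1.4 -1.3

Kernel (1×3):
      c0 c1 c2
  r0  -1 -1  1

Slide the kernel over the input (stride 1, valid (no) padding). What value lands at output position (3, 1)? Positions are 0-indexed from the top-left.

-0.7

The receptive field on the input at this output position is [-0.9 0.2 -1.4]. Elementwise product with the kernel and sum: -0.9·-1 + 0.2·-1 + -1.4·1.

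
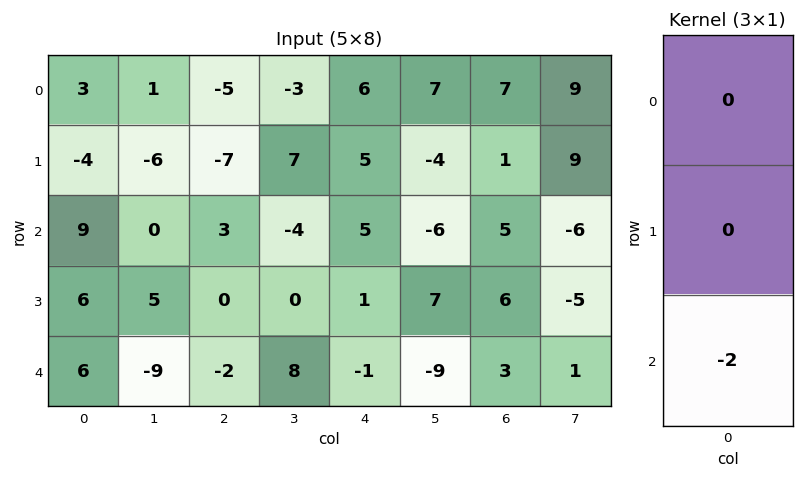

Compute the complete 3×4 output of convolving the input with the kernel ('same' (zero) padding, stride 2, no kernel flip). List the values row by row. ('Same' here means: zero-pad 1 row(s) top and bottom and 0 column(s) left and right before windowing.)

8 14 -10 -2
-12 0 -2 -12
0 0 0 0

Output[0,0]: The receptive field on the zero-padded input at this output position is [0 / 3 / -4]. Elementwise product with the kernel and sum: -4·-2.
Output[0,1]: The receptive field on the zero-padded input at this output position is [0 / -5 / -7]. Elementwise product with the kernel and sum: -7·-2.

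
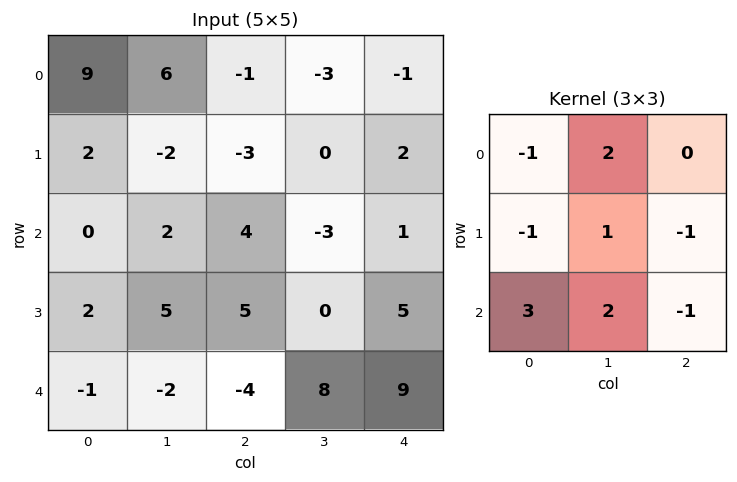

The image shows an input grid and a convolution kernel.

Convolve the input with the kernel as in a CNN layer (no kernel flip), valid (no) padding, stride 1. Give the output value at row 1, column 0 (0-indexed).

3

The receptive field on the input at this output position is [2 -2 -3 / 0 2 4 / 2 5 5]. Elementwise product with the kernel and sum: 2·-1 + -2·2 + 0·-1 + 2·1 + 4·-1 + 2·3 + 5·2 + 5·-1.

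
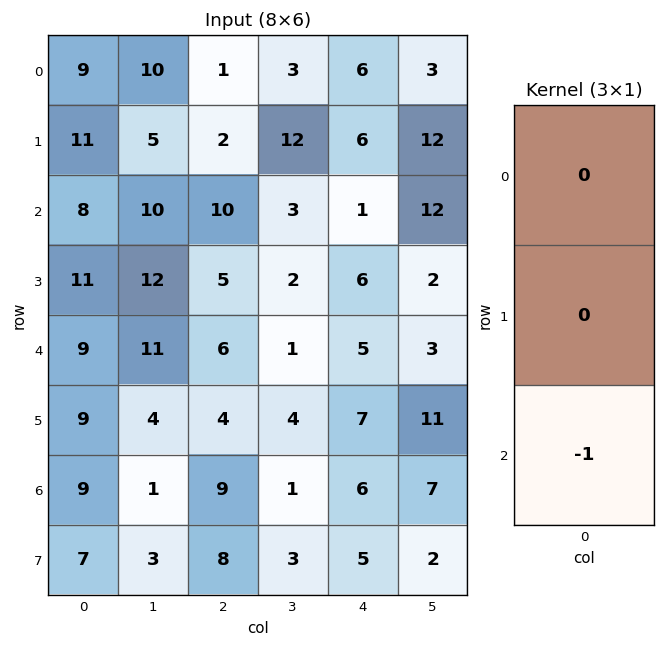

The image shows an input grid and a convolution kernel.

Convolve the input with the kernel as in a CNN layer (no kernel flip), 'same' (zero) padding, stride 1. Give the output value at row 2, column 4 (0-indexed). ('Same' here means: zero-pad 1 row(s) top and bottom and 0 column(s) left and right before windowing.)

-6

The receptive field on the zero-padded input at this output position is [6 / 1 / 6]. Elementwise product with the kernel and sum: 6·-1.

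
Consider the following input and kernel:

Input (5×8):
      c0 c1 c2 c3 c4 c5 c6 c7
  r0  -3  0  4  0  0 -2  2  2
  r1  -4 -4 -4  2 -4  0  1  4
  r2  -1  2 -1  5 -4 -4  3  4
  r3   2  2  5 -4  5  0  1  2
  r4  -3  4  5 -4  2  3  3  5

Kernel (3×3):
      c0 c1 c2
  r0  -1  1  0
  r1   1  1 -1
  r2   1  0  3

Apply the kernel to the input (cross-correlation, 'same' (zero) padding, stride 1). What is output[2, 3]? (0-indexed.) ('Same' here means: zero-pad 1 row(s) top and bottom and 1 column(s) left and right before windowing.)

The receptive field on the zero-padded input at this output position is [-4 2 -4 / -1 5 -4 / 5 -4 5]. Elementwise product with the kernel and sum: -4·-1 + 2·1 + -1·1 + 5·1 + -4·-1 + 5·1 + 5·3.

34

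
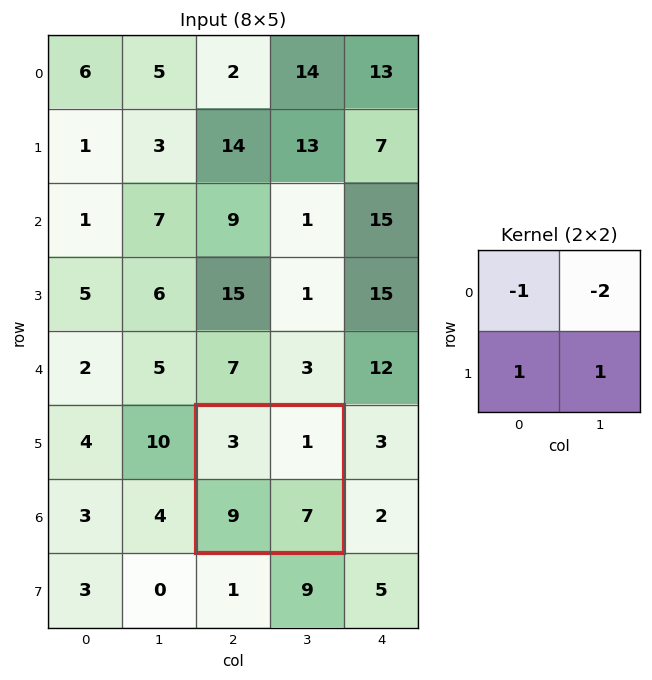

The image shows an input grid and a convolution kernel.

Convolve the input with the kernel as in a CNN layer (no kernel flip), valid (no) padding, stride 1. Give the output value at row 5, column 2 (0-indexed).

11

The receptive field on the input at this output position is [3 1 / 9 7]. Elementwise product with the kernel and sum: 3·-1 + 1·-2 + 9·1 + 7·1.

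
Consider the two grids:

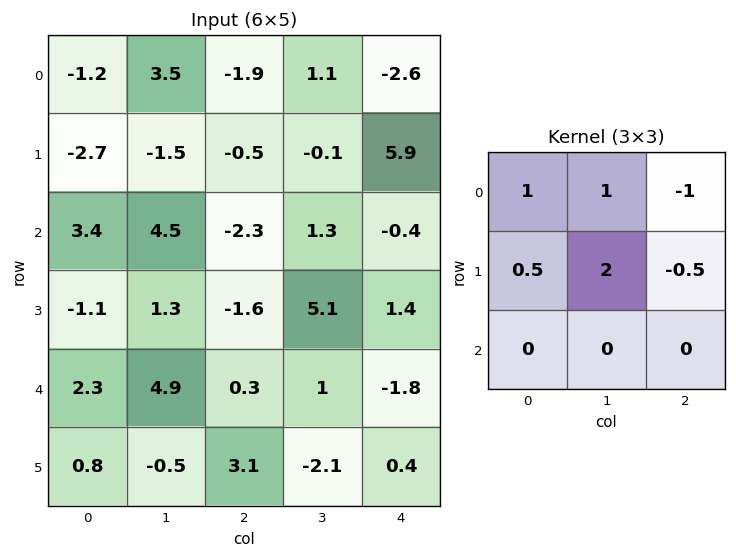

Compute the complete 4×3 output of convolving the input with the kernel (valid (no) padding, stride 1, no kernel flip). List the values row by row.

Output[0,0]: The receptive field on the input at this output position is [-1.2 3.5 -1.9 / -2.7 -1.5 -0.5 / 3.4 4.5 -2.3]. Elementwise product with the kernel and sum: -1.2·1 + 3.5·1 + -1.9·-1 + -2.7·0.5 + -1.5·2 + -0.5·-0.5.
Output[0,1]: The receptive field on the input at this output position is [3.5 -1.9 1.1 / -1.5 -0.5 -0.1 / 4.5 -2.3 1.3]. Elementwise product with the kernel and sum: 3.5·1 + -1.9·1 + 1.1·-1 + -1.5·0.5 + -0.5·2 + -0.1·-0.5.

0.1 -1.2 -1.6
8.15 -4.9 -4.85
13.05 -4.2 8.1
12.6 -2.85 5.15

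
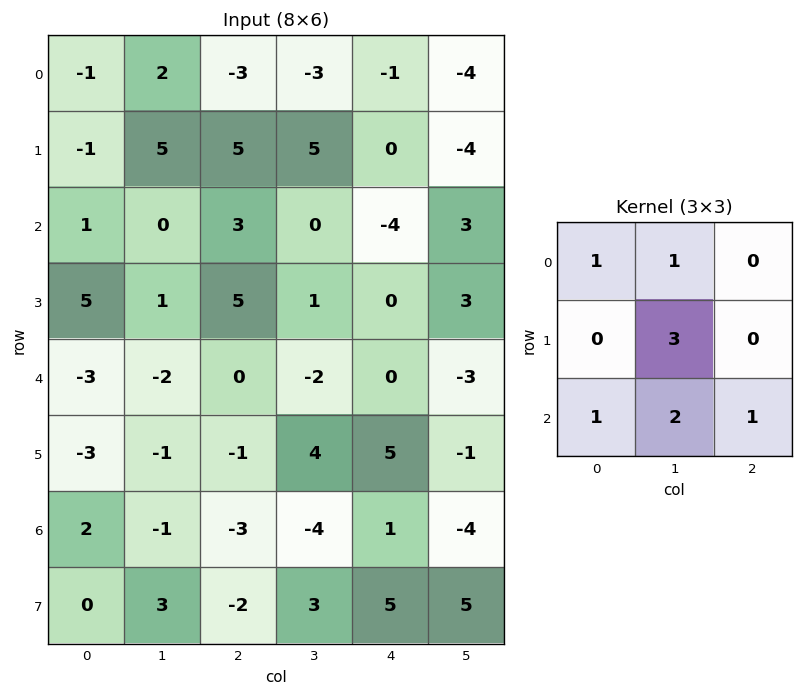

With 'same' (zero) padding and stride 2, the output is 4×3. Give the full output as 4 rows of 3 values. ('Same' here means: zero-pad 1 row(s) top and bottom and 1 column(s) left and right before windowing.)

Output[0,0]: The receptive field on the zero-padded input at this output position is [0 0 0 / 0 -1 2 / 0 -1 5]. Elementwise product with the kernel and sum: 0·1 + 0·1 + -1·3 + 0·1 + -1·2 + 5·1.
Output[0,1]: The receptive field on the zero-padded input at this output position is [0 0 0 / 2 -3 -3 / 5 5 5]. Elementwise product with the kernel and sum: 0·1 + 0·1 + -3·3 + 5·1 + 5·2 + 5·1.

0 11 -2
13 31 -3
-11 7 14
6 -9 30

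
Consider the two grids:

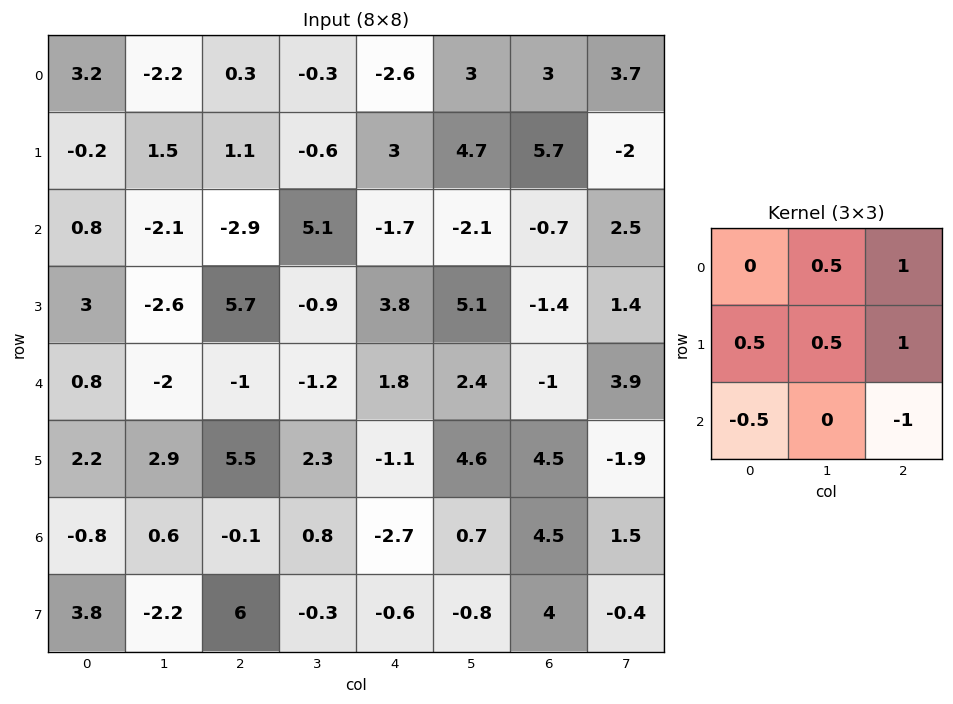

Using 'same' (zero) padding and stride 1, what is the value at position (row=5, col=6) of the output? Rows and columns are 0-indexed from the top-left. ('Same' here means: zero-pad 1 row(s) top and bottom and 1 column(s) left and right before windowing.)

The receptive field on the zero-padded input at this output position is [2.4 -1 3.9 / 4.6 4.5 -1.9 / 0.7 4.5 1.5]. Elementwise product with the kernel and sum: -1·0.5 + 3.9·1 + 4.6·0.5 + 4.5·0.5 + -1.9·1 + 0.7·-0.5 + 1.5·-1.

4.2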